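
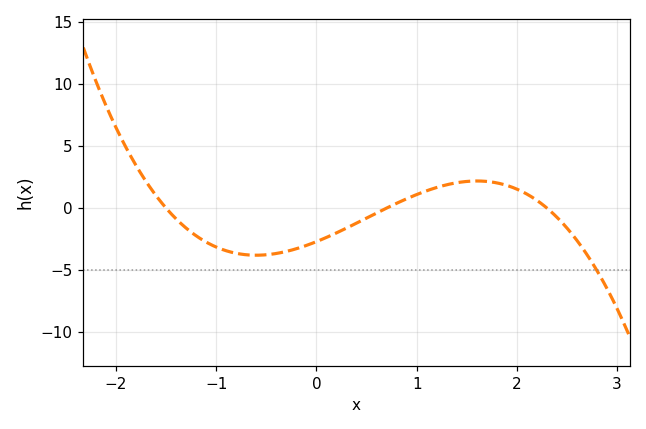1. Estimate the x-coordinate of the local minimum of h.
-0.6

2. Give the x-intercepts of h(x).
-1.5, 0.7, 2.3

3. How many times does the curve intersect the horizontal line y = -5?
1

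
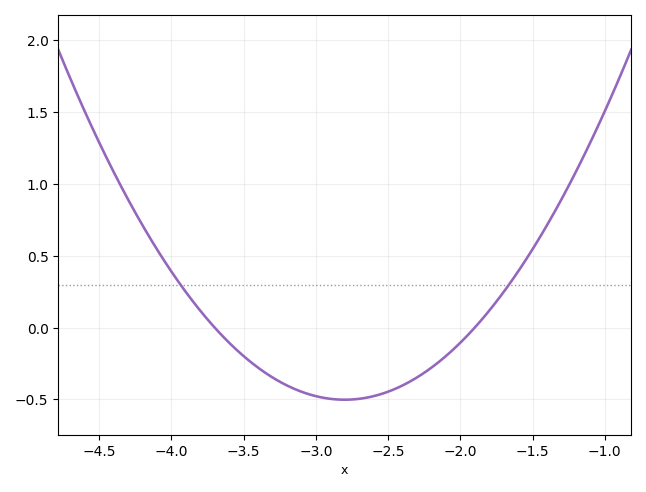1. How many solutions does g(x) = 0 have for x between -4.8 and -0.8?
2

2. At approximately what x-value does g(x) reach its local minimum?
-2.8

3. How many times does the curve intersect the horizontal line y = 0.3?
2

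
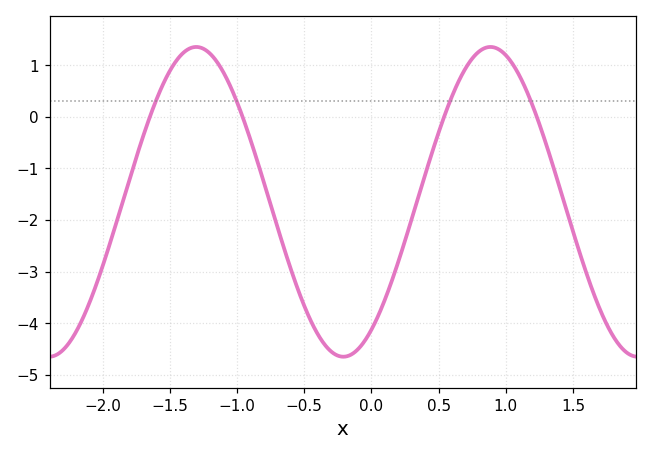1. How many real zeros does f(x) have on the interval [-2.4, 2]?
4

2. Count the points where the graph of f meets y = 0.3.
4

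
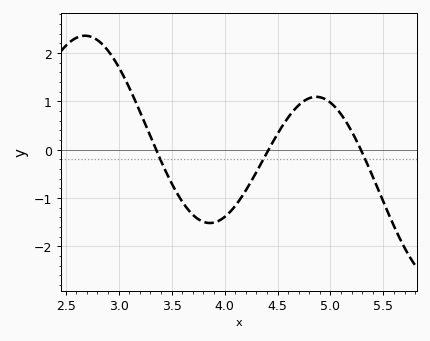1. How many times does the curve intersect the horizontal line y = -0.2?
3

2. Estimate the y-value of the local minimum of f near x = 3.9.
-1.5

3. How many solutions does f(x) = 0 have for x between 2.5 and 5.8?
3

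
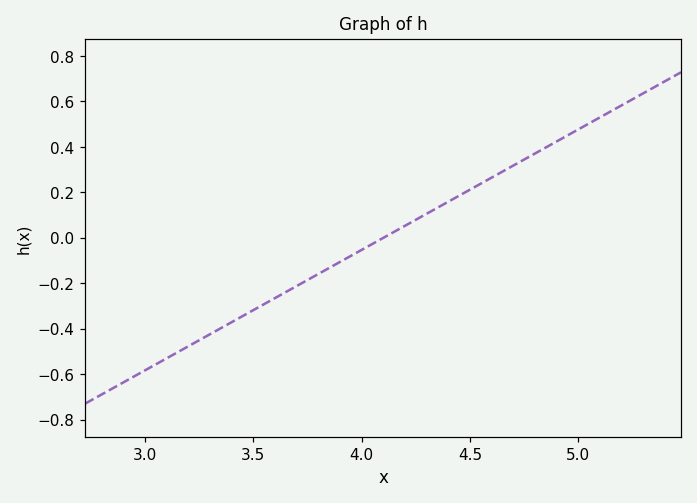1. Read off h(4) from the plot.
-0.053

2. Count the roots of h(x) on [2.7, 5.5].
1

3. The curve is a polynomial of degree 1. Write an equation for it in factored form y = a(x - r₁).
y = 0.53(x - 4.1)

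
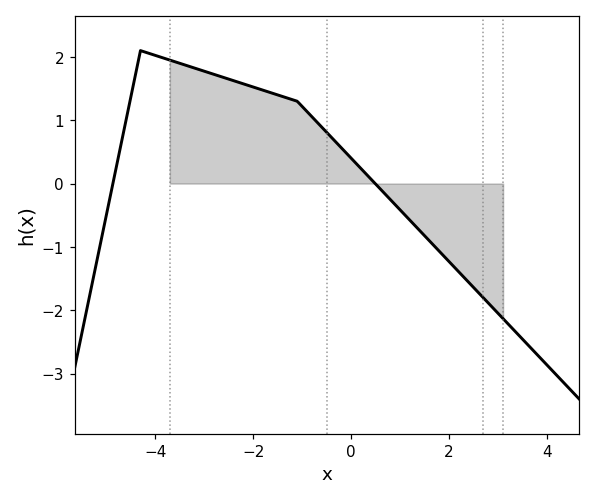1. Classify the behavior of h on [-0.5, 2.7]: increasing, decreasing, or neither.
decreasing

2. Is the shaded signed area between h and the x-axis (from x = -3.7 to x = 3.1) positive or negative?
positive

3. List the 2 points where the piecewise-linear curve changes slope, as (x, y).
(-4.3, 2.1); (-1.1, 1.3)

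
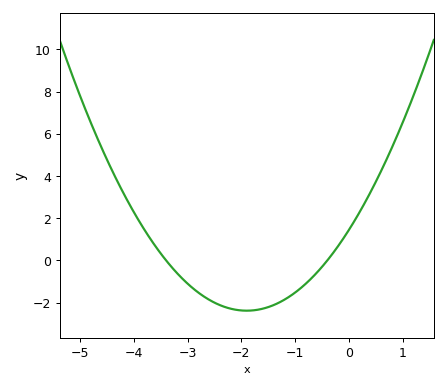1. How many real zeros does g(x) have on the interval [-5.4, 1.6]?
2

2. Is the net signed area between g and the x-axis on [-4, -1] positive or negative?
negative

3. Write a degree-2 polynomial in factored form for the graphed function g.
y = 1.06(x + 3.4)(x + 0.4)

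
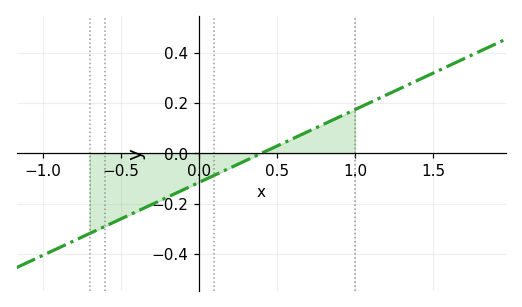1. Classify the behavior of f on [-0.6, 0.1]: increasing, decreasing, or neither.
increasing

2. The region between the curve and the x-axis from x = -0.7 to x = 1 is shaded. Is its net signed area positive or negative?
negative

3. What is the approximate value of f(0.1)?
-0.08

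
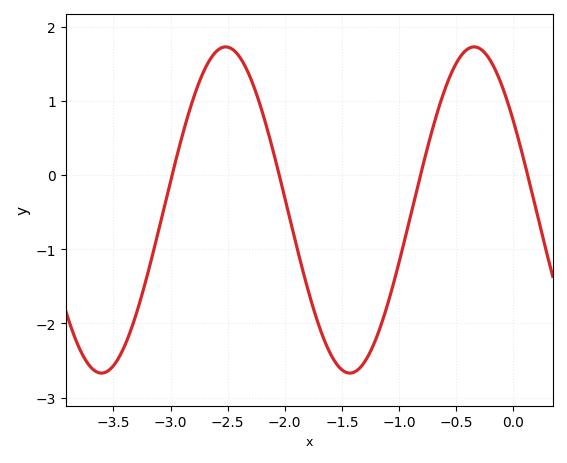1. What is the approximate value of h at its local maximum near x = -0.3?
1.73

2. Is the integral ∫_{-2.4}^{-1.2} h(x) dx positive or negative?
negative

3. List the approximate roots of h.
-2.99, -2.05, -0.812, 0.126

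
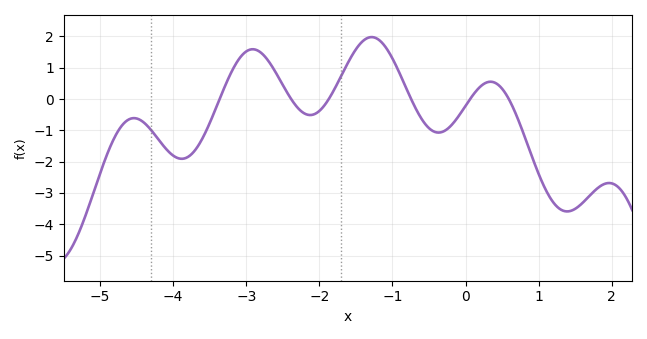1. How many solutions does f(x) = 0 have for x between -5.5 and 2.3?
6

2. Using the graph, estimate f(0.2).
0.4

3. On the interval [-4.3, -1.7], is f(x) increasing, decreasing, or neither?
neither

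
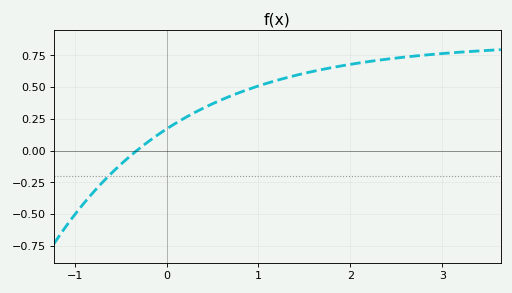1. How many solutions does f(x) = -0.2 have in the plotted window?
1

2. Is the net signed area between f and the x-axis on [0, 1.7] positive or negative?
positive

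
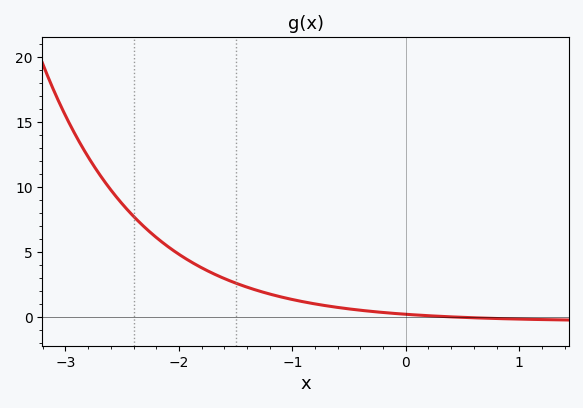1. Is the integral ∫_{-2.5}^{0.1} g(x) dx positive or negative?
positive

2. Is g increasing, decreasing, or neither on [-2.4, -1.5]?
decreasing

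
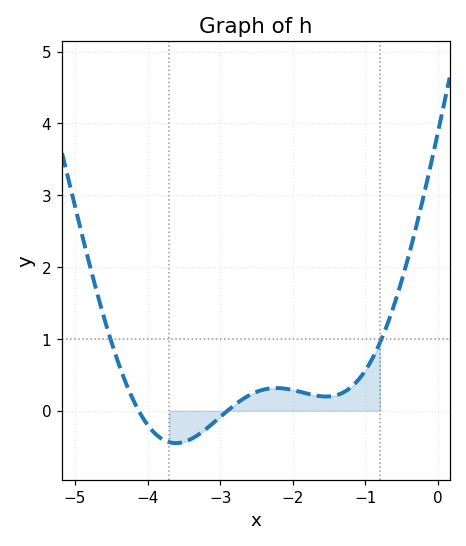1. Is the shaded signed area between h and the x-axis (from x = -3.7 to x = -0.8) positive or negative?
positive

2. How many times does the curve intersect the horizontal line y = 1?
2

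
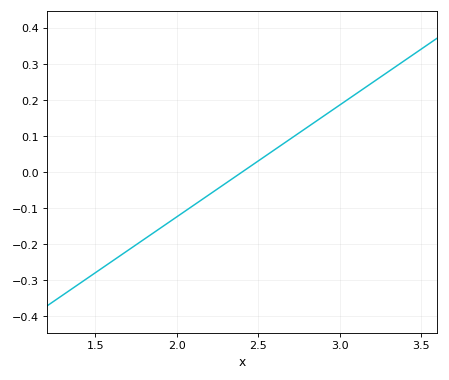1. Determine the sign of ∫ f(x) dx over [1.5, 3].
negative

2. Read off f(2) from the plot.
-0.12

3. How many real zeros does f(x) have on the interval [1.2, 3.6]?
1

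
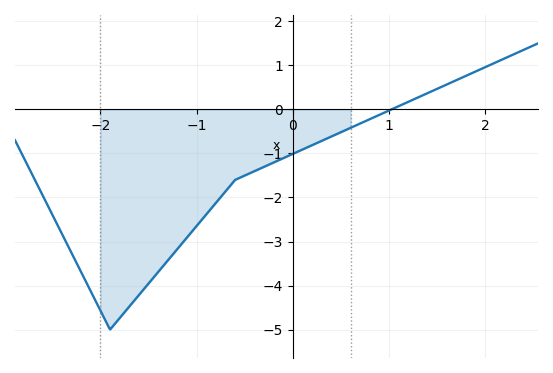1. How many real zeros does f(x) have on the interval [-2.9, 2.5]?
1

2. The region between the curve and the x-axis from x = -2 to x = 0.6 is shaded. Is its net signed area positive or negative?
negative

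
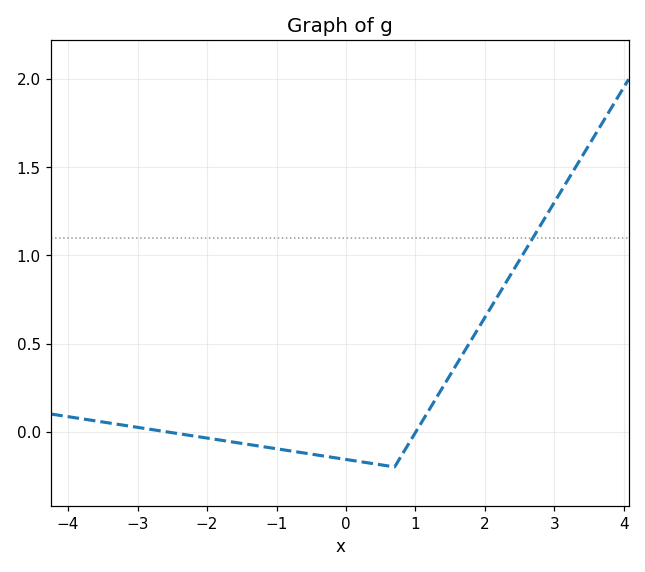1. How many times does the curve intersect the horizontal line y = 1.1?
1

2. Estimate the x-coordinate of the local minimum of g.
0.6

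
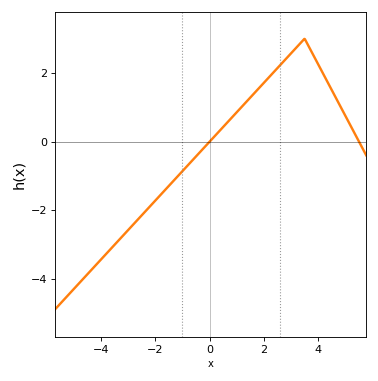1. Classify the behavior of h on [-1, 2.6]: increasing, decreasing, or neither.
increasing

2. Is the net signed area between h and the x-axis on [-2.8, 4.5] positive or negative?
positive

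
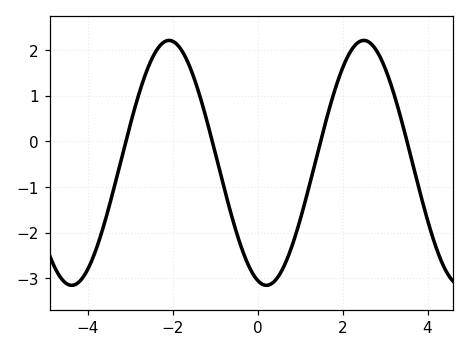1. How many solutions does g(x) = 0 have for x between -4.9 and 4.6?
4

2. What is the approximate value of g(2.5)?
2.21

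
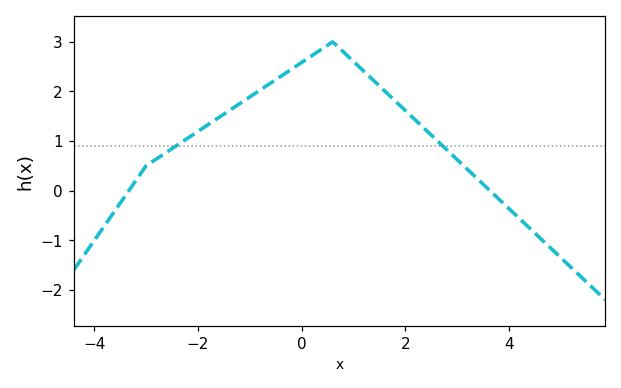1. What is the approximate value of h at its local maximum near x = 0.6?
3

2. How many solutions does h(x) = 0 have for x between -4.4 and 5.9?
2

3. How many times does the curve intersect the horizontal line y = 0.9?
2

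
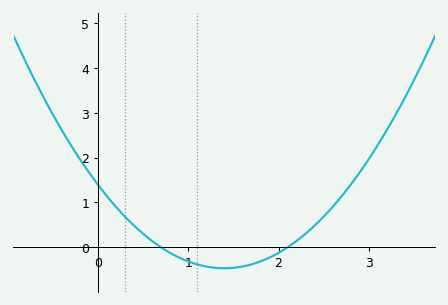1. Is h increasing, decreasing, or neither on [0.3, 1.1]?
decreasing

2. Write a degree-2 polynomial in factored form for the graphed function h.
y = 0.95(x - 0.7)(x - 2.1)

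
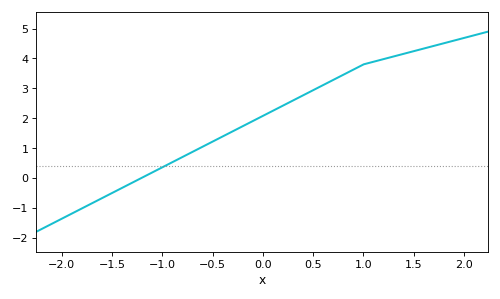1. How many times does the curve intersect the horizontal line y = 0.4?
1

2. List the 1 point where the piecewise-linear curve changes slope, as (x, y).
(1, 3.8)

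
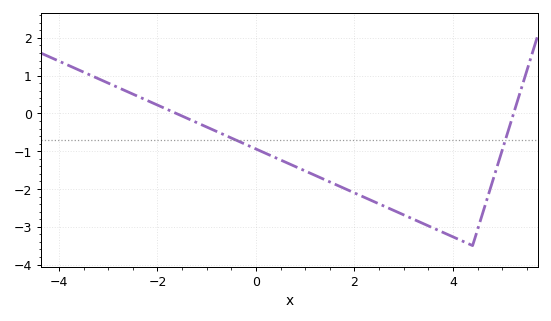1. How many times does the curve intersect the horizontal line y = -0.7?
2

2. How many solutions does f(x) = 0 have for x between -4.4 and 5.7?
2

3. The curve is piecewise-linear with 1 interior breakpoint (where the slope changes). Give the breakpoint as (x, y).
(4.4, -3.5)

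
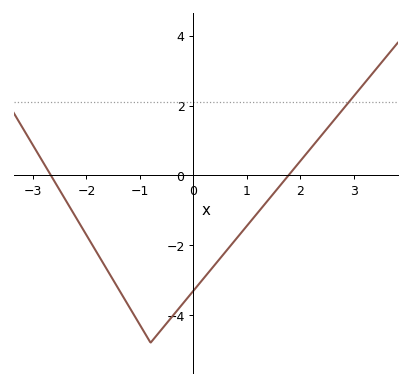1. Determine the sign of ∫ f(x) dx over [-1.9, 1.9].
negative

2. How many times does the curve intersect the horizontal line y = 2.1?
1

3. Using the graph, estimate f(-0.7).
-4.61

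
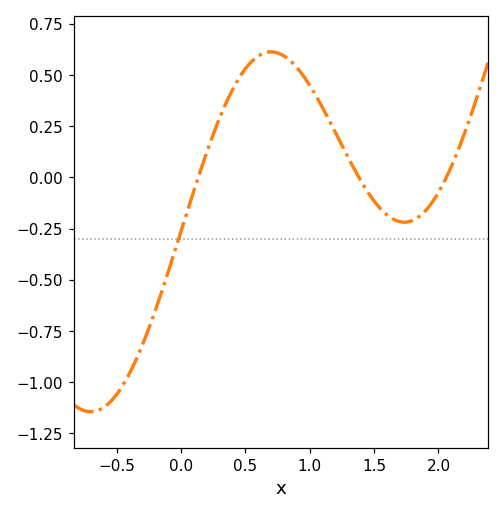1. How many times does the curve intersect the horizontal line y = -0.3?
1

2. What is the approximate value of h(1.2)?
0.219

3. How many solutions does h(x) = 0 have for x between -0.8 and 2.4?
3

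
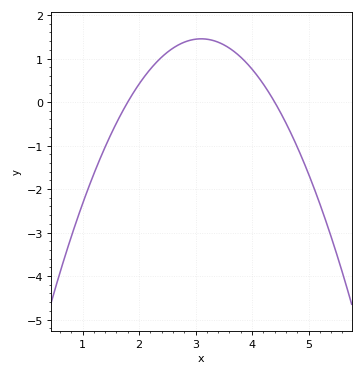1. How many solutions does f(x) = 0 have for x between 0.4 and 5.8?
2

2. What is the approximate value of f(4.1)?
0.6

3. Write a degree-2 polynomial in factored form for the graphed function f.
y = -0.86(x - 1.8)(x - 4.4)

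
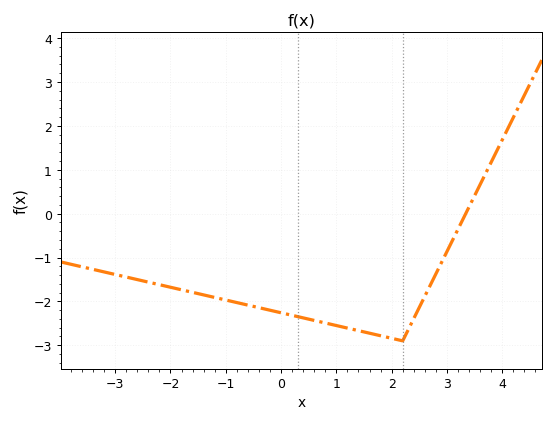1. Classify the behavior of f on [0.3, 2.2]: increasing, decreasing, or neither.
decreasing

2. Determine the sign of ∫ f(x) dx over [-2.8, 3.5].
negative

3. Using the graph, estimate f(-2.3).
-1.6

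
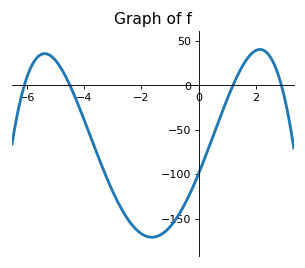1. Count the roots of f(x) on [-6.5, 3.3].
4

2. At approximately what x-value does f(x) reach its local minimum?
-1.63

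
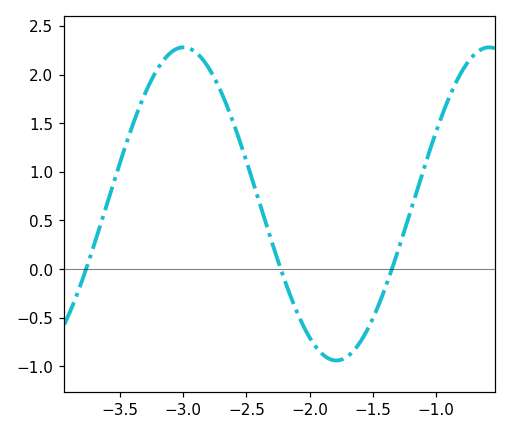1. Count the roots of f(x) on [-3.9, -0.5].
3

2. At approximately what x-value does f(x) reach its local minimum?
-1.79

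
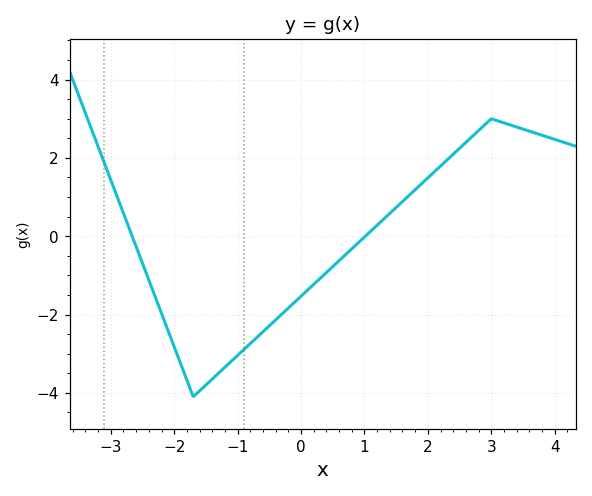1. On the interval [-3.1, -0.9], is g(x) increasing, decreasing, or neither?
neither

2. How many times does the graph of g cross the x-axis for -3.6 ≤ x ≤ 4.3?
2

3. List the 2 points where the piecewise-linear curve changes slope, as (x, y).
(-1.7, -4.1); (3, 3)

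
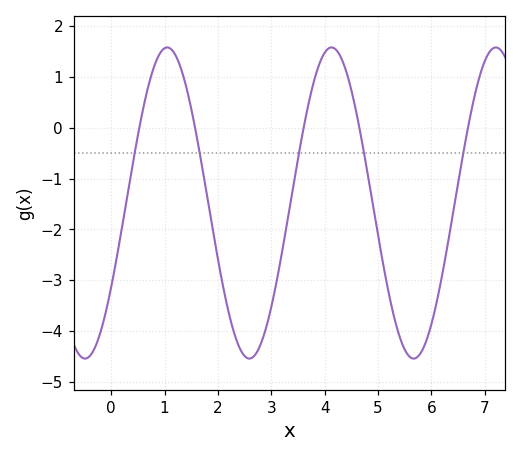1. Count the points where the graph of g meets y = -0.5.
5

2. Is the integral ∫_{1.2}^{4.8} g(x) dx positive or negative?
negative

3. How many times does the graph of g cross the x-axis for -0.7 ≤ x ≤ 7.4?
5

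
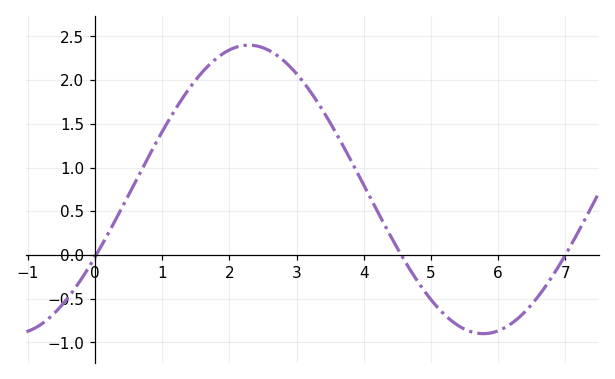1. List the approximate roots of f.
0, 4.6, 7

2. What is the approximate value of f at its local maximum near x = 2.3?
2.4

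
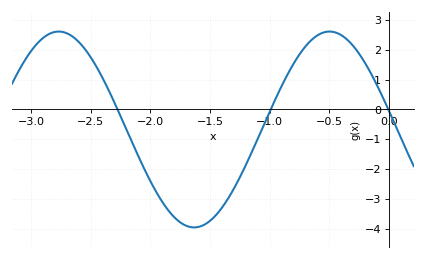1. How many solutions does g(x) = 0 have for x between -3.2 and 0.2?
3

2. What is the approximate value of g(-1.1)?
-0.982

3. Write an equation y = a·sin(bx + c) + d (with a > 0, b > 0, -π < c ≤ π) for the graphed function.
y = 3.28sin(2.77x + 2.95) - 0.67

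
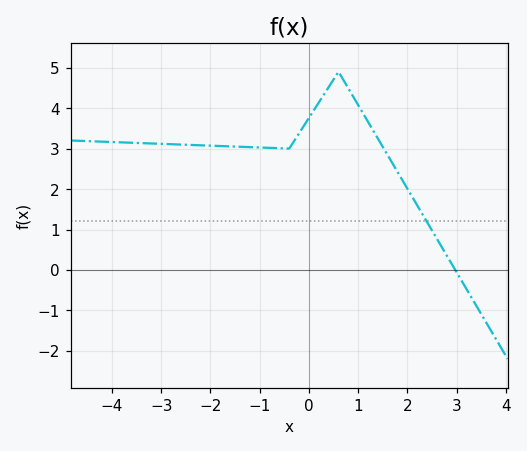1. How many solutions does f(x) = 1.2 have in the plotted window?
1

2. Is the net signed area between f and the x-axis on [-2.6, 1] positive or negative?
positive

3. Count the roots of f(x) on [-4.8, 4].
1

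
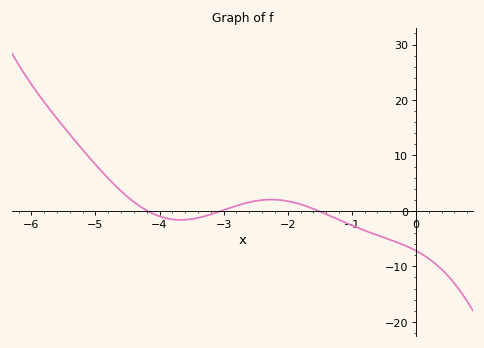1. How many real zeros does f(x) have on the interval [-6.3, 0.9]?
3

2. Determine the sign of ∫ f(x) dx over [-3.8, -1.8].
positive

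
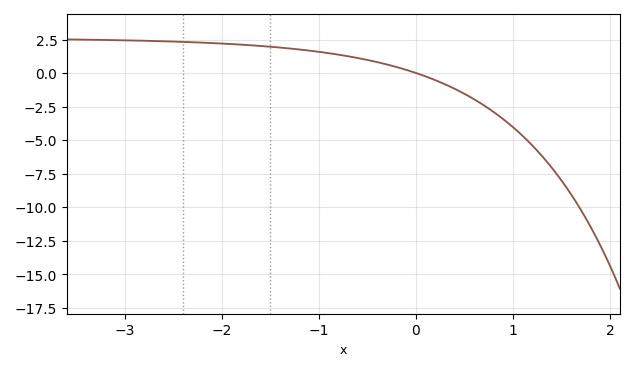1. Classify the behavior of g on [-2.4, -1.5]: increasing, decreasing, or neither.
decreasing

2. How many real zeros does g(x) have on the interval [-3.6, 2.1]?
1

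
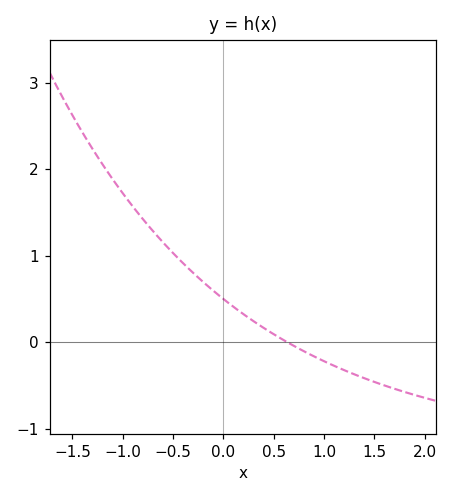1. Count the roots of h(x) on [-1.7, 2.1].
1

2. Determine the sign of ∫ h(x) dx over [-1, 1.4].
positive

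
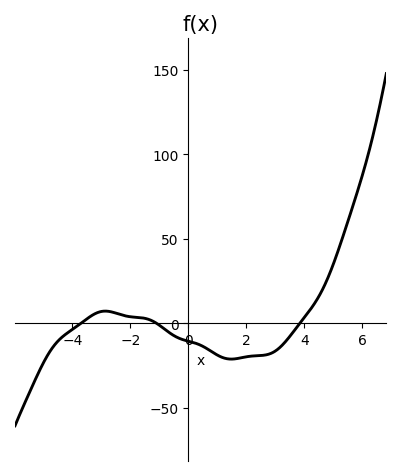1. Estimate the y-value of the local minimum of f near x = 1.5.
-21.1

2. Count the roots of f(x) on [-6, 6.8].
3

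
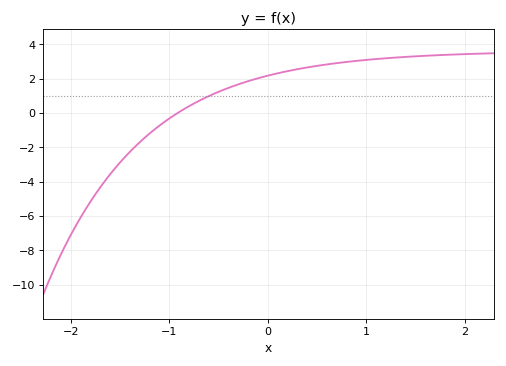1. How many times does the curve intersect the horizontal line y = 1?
1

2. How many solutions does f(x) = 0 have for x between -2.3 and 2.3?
1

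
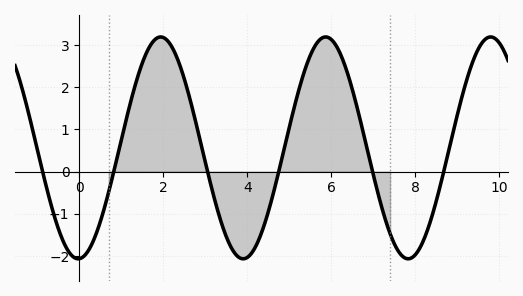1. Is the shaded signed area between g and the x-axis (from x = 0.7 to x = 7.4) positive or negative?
positive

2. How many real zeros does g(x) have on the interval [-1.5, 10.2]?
6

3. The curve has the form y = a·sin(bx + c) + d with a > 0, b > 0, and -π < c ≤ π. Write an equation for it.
y = 2.63sin(1.6x - 1.5) + 0.56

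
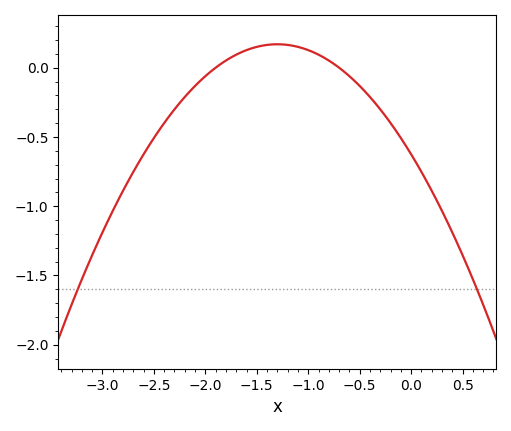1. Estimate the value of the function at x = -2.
-0.061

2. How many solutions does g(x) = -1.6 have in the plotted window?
2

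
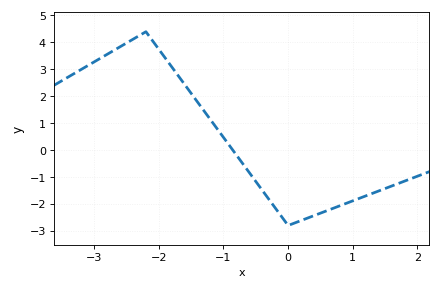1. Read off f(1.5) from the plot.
-1.43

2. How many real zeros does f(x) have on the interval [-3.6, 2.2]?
1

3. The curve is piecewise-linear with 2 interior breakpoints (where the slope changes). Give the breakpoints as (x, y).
(-2.2, 4.4); (0, -2.8)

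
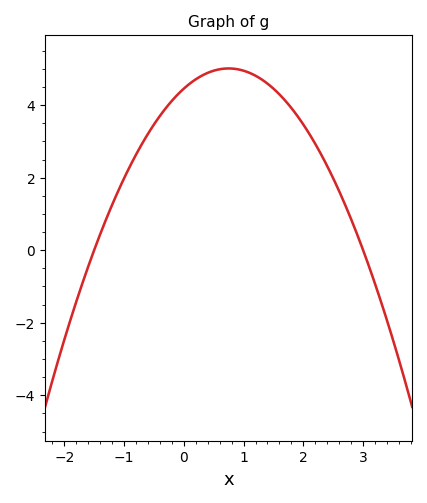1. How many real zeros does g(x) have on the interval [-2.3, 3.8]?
2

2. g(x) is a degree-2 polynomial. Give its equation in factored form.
y = -0.99(x + 1.5)(x - 3)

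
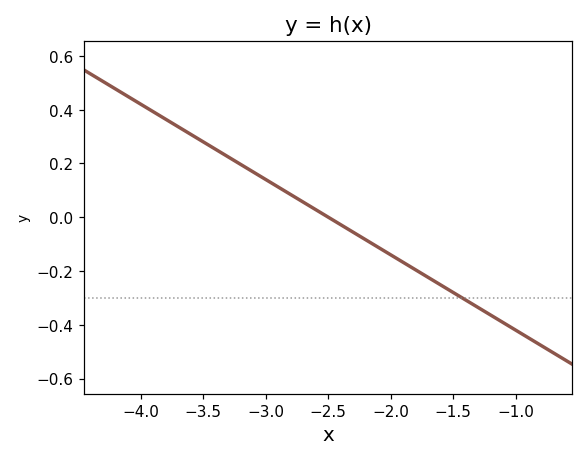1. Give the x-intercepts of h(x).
-2.5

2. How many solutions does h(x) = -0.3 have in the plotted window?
1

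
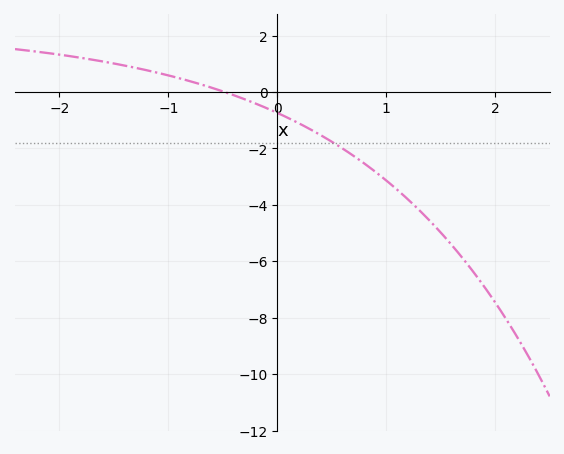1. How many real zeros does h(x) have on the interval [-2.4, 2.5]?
1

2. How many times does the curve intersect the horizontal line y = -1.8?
1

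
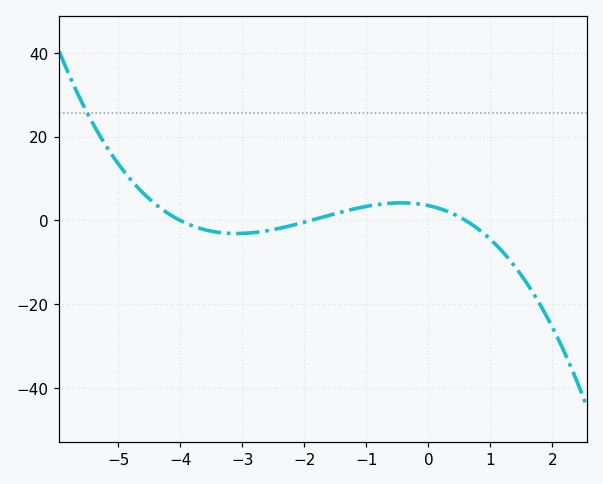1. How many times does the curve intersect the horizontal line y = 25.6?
1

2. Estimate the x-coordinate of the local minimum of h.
-3.09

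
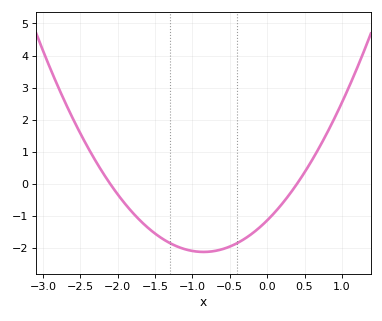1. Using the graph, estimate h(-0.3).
-1.7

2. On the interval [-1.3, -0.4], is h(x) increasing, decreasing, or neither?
neither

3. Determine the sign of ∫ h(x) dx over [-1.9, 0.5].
negative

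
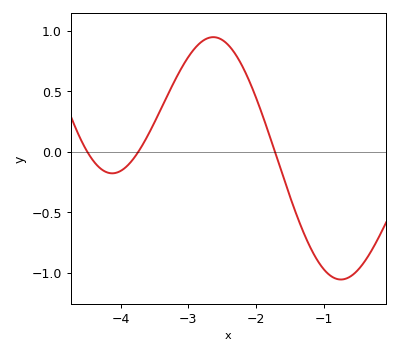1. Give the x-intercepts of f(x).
-4.49, -3.74, -1.72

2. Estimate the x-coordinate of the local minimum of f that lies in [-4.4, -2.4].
-4.12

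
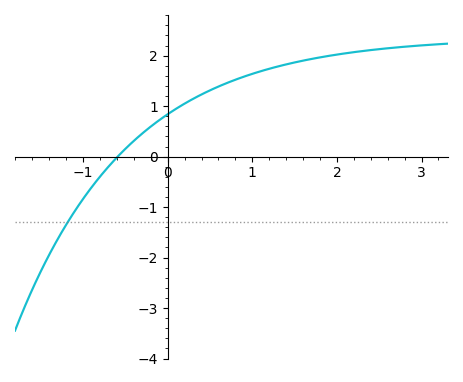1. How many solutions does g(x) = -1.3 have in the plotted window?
1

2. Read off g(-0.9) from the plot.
-0.608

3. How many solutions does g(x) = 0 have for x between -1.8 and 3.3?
1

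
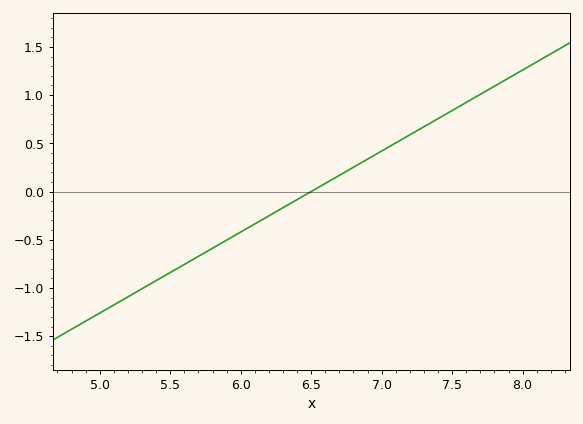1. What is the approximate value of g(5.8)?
-0.6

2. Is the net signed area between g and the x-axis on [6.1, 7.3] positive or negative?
positive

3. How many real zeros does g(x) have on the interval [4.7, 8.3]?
1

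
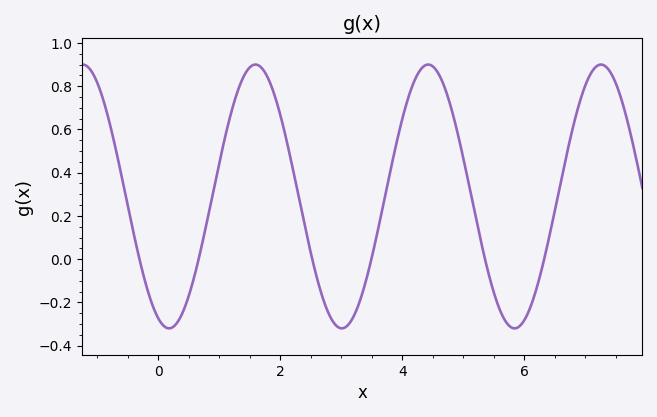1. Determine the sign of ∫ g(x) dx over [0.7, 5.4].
positive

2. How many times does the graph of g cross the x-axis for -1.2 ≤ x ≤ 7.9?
6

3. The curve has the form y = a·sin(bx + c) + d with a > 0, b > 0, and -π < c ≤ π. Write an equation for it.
y = 0.61sin(2.22x - 1.97) + 0.29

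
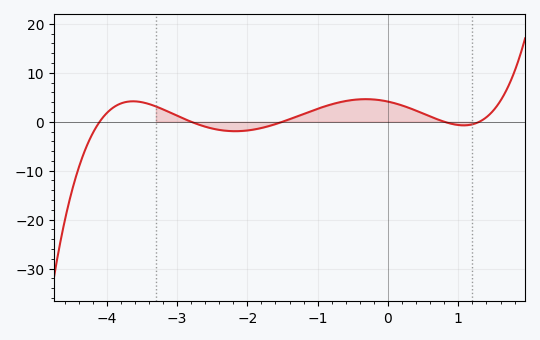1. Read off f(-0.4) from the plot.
4.58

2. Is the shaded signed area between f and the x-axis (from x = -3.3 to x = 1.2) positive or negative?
positive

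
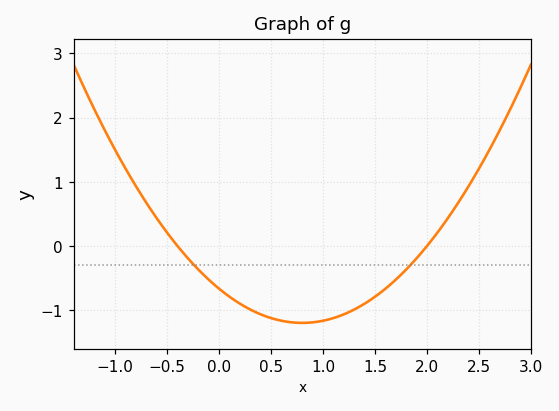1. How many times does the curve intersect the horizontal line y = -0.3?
2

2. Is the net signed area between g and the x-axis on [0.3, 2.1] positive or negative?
negative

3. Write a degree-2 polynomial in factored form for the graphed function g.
y = 0.83(x + 0.4)(x - 2)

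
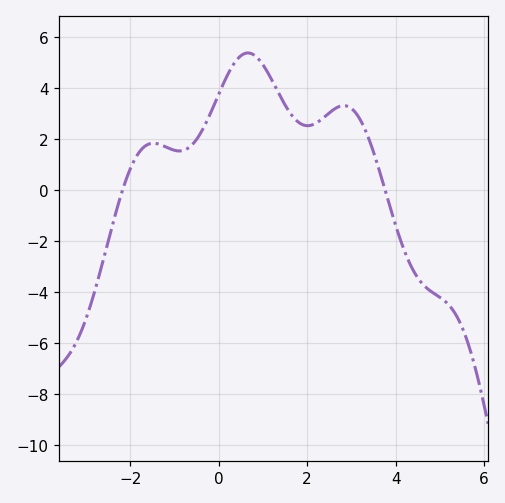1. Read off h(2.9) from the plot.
3.29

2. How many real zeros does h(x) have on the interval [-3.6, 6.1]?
2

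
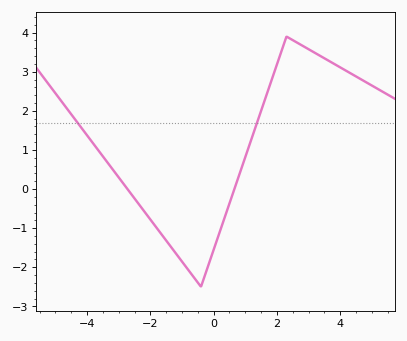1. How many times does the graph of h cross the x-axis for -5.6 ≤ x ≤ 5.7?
2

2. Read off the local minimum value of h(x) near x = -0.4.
-2.5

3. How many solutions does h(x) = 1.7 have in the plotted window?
2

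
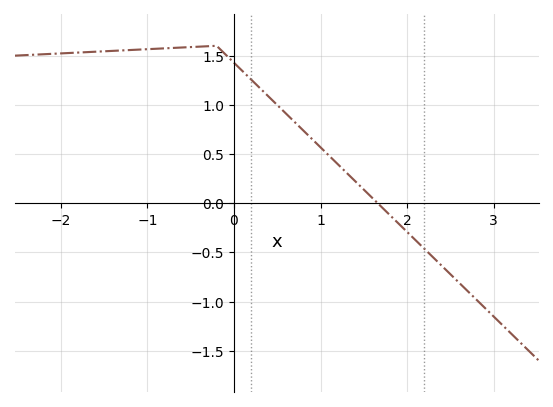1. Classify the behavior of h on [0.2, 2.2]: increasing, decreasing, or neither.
decreasing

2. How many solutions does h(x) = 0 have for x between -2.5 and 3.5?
1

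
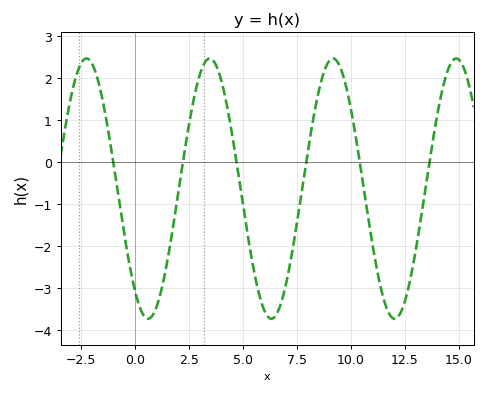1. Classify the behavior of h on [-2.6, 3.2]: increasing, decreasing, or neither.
neither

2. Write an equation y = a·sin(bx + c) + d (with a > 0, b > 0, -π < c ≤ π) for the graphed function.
y = 3.1sin(1.1x - 2.23) - 0.63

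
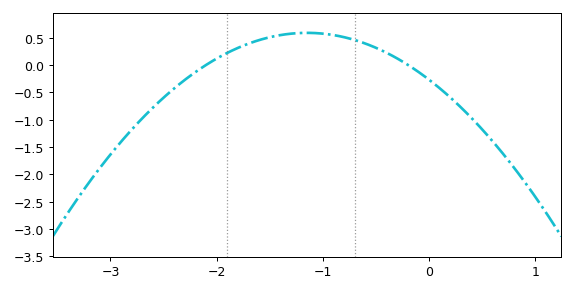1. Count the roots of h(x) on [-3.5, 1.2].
2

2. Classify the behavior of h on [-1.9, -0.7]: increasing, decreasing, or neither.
neither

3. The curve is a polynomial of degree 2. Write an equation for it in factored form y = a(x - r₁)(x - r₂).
y = -0.65(x + 2.1)(x + 0.2)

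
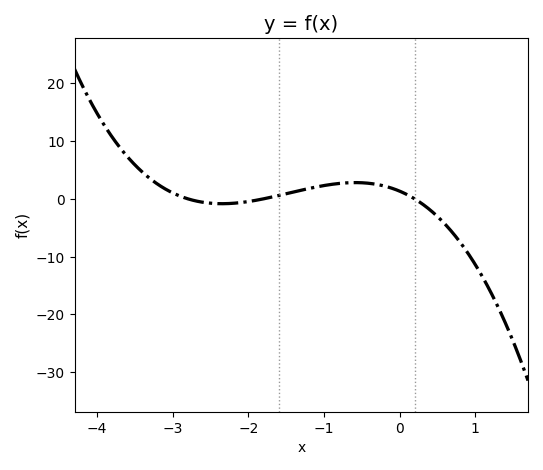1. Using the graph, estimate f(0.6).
-4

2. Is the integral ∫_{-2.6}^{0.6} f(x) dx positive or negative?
positive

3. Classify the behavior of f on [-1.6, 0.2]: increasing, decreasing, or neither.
neither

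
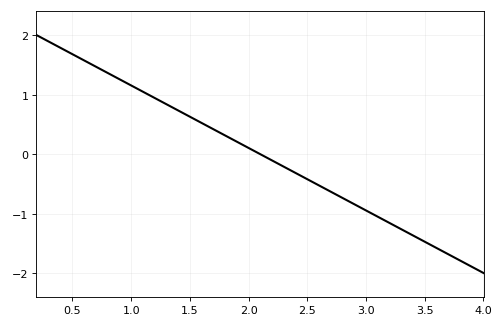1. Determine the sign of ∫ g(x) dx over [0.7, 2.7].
positive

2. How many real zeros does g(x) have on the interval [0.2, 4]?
1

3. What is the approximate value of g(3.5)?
-1.47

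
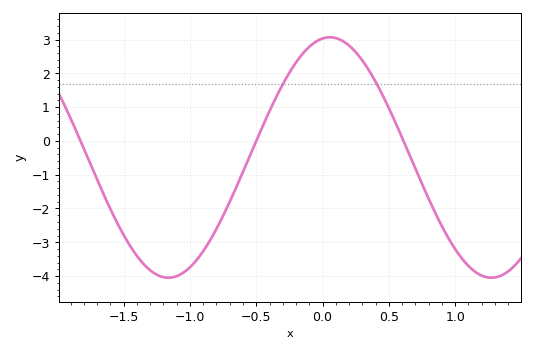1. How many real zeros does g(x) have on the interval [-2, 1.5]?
3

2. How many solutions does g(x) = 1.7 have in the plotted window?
2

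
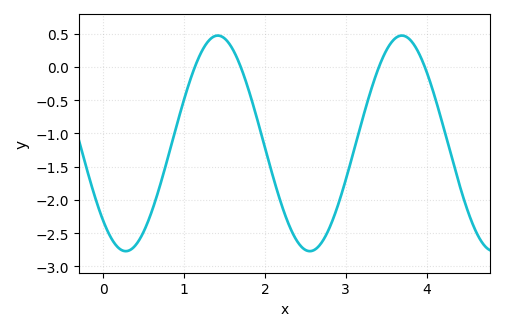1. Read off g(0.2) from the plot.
-2.75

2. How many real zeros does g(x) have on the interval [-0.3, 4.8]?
4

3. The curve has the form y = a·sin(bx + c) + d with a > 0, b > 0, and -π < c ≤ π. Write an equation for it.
y = 1.62sin(2.8x - 2.3) - 1.15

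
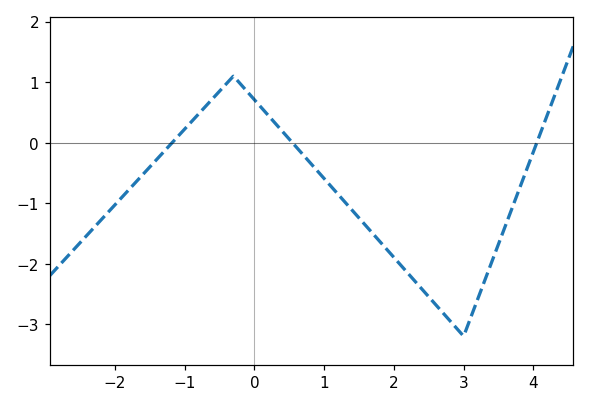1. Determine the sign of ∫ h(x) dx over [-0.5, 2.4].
negative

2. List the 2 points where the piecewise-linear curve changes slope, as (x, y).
(-0.3, 1.1); (3, -3.2)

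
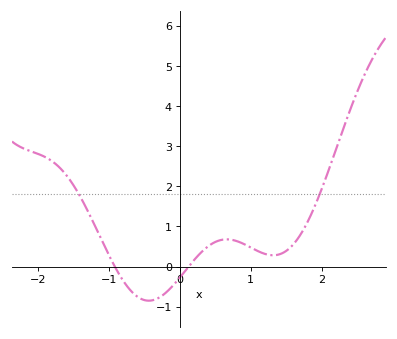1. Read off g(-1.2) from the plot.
1.03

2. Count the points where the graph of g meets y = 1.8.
2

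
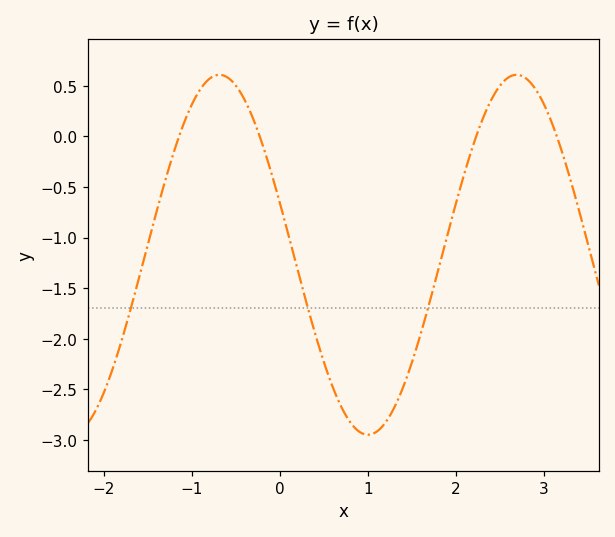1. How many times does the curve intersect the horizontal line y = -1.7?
3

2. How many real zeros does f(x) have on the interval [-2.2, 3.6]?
4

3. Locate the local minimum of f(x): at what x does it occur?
1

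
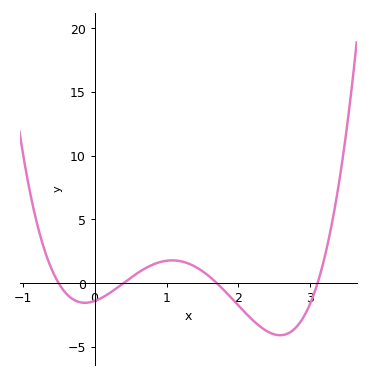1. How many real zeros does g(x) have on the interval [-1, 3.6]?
4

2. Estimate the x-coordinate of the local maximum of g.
1.1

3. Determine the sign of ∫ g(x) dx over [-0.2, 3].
negative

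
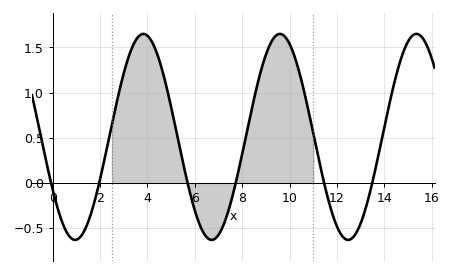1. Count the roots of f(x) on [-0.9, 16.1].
6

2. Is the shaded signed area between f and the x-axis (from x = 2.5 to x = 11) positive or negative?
positive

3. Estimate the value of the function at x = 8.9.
1.35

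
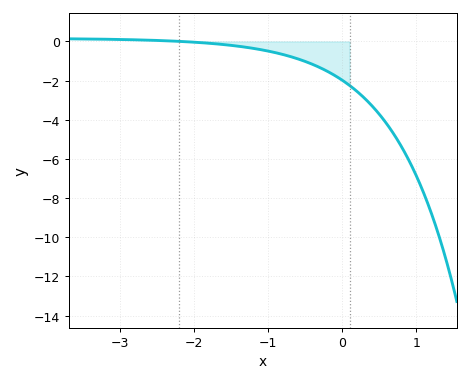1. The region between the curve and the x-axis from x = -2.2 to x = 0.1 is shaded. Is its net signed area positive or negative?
negative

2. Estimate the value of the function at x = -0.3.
-1.34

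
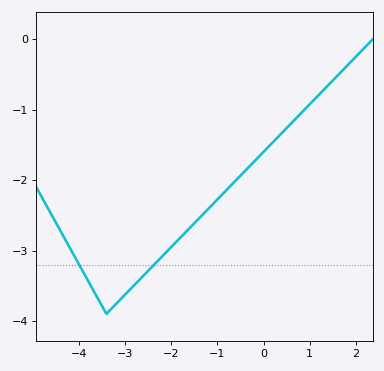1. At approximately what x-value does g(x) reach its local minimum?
-3.4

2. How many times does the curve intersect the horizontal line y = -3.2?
2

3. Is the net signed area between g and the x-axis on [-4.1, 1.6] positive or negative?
negative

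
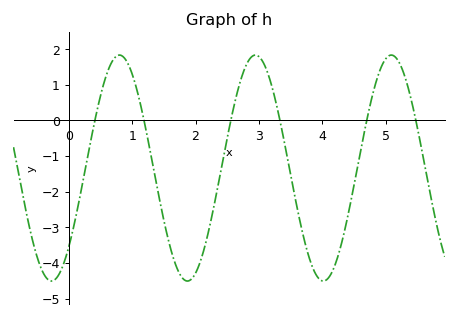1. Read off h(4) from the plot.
-4.51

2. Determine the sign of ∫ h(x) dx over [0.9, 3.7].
negative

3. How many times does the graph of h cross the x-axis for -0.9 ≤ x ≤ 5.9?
6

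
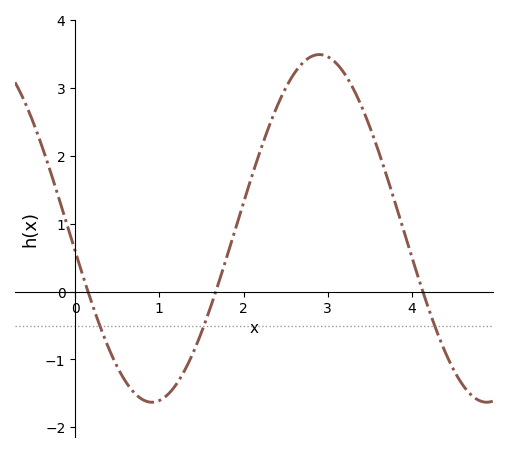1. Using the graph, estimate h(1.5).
-0.6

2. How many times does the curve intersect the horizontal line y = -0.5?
3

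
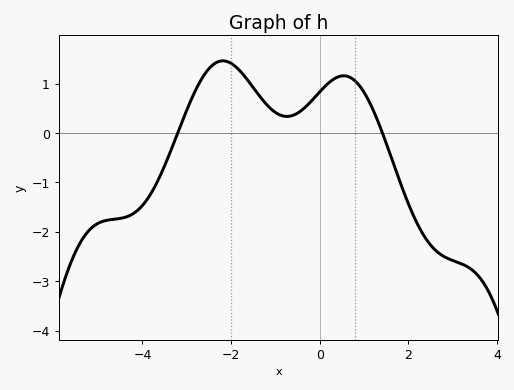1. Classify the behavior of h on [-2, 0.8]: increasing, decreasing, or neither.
neither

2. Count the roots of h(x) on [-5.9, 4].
2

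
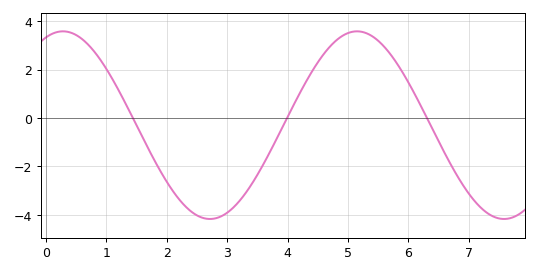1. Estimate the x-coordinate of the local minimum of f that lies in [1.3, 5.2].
2.72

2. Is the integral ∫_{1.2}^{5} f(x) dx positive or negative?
negative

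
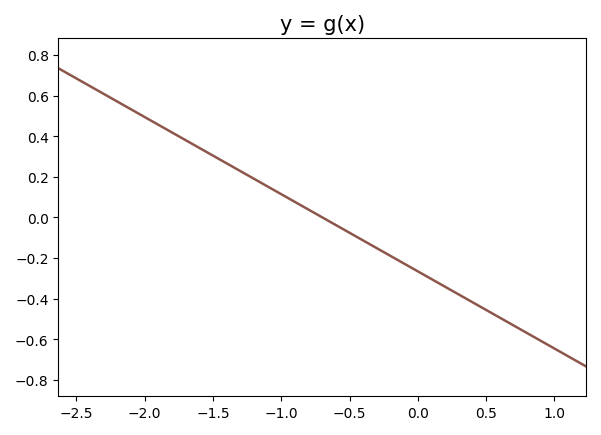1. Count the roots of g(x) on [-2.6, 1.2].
1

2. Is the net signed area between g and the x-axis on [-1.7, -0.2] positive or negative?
positive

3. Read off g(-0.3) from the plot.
-0.152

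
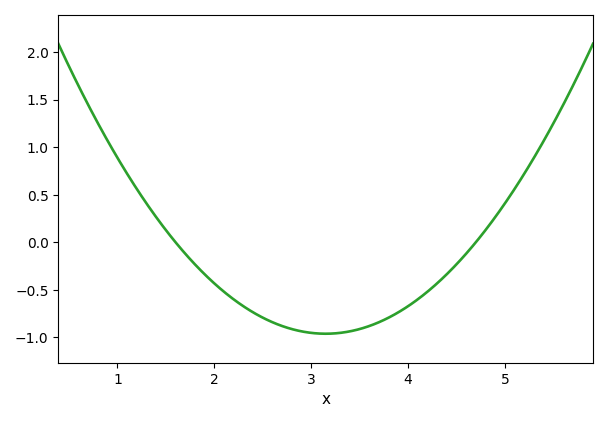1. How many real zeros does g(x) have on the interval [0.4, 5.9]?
2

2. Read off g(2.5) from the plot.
-0.792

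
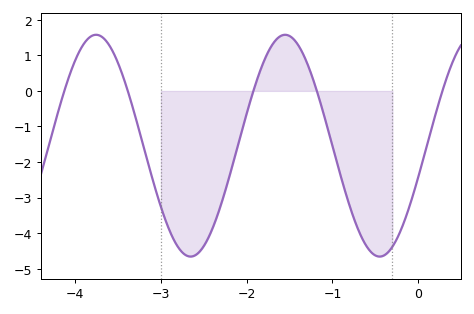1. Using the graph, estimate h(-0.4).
-4.63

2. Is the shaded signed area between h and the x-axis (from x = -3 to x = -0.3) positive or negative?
negative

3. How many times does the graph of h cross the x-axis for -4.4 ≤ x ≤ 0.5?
5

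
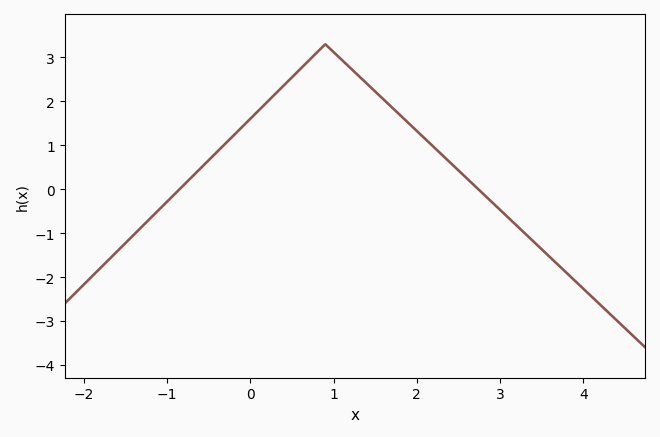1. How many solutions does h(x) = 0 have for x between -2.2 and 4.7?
2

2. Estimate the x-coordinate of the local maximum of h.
0.899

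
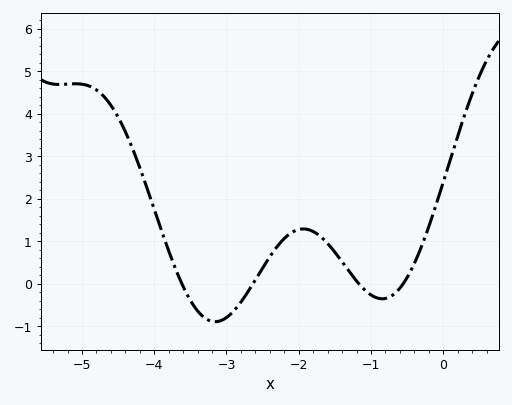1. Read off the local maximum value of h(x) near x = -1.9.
1.3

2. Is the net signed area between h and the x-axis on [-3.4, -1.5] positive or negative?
positive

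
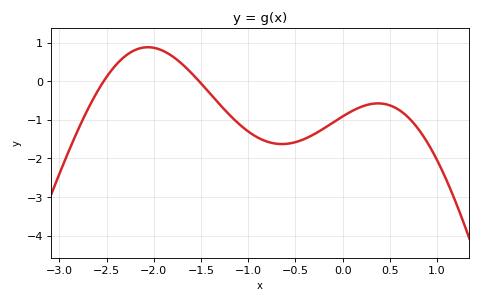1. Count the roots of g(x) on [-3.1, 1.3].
2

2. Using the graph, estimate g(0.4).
-0.6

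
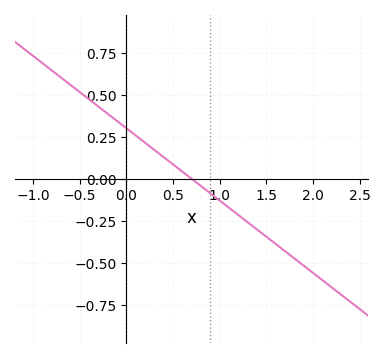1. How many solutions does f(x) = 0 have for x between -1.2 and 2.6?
1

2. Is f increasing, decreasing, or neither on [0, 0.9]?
decreasing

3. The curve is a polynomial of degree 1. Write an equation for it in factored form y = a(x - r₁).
y = -0.43(x - 0.7)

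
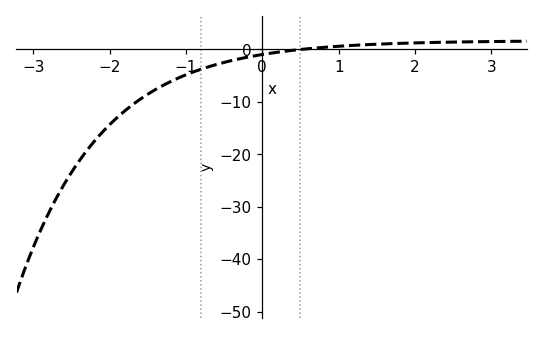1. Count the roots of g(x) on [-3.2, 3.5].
1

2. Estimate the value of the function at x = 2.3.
1.33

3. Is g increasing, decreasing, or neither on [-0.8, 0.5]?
increasing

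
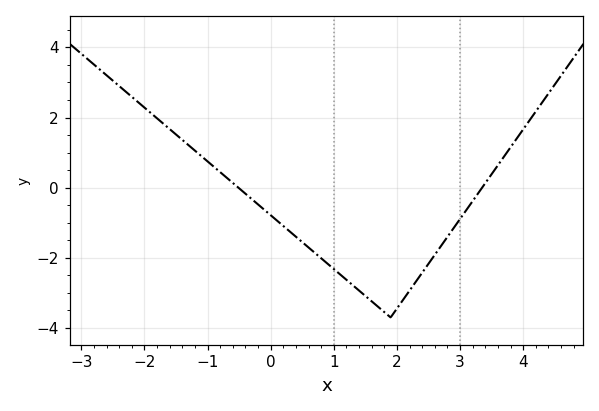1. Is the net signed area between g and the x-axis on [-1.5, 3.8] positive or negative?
negative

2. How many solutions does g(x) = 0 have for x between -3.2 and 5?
2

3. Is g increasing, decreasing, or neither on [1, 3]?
neither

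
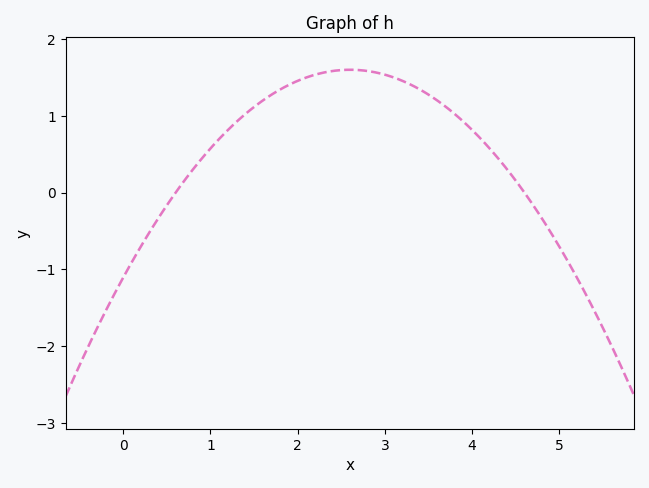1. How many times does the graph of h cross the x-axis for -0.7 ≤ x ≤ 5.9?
2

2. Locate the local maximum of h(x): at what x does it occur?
2.6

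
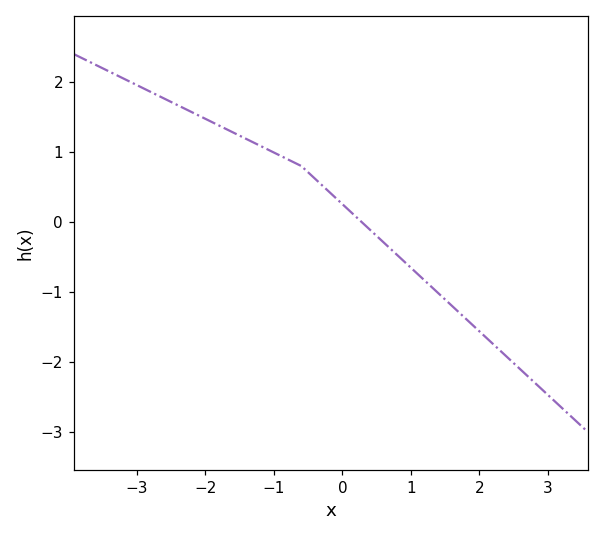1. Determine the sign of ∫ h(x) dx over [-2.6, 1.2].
positive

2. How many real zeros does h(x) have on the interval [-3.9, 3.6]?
1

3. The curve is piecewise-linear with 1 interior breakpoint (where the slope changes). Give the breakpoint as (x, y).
(-0.6, 0.8)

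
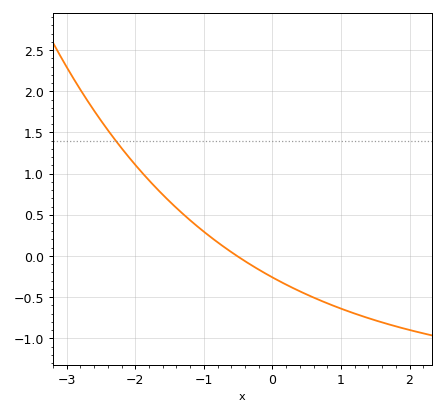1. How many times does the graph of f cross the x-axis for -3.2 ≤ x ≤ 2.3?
1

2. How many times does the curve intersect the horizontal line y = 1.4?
1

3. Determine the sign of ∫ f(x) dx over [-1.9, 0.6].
positive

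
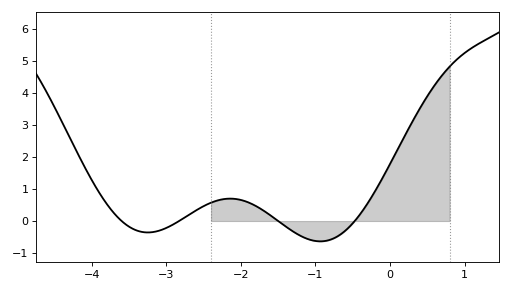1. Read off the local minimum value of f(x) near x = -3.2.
-0.4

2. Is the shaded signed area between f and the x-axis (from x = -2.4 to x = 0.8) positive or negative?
positive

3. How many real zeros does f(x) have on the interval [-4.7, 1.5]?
4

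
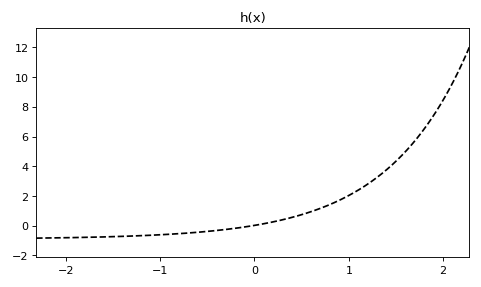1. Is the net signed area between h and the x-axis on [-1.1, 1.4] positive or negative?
positive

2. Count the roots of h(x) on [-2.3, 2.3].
1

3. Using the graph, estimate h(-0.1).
0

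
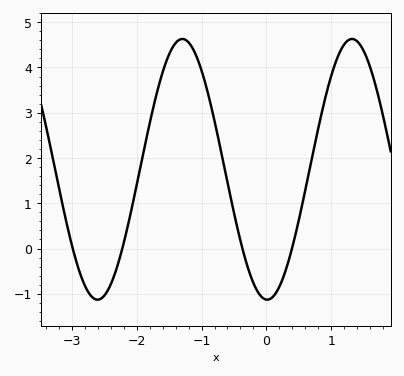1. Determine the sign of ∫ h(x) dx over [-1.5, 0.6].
positive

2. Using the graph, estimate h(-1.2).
4.6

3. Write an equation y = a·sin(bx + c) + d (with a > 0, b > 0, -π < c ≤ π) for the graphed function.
y = 2.88sin(2.4x - 1.6) + 1.75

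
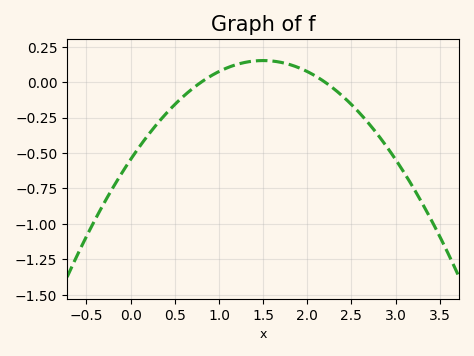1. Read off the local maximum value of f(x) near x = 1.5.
0.16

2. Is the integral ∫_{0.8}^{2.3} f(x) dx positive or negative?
positive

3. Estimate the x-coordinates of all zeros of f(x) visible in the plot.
0.8, 2.2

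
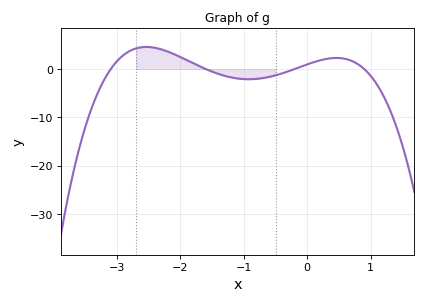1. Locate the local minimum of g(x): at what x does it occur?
-0.9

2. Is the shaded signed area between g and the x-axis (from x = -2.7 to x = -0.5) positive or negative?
positive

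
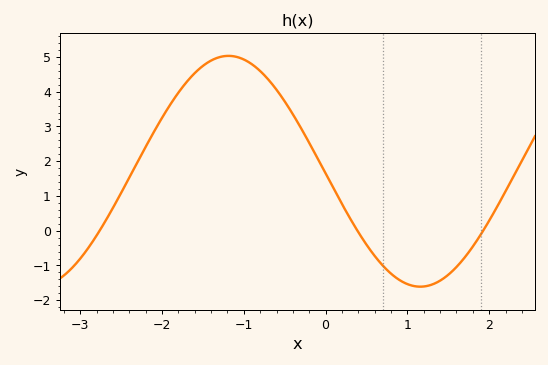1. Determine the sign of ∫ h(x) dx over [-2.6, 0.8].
positive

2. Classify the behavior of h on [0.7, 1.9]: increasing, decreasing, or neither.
neither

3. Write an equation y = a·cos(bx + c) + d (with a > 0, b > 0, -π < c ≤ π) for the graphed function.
y = 3.32cos(1.3x + 1.6) + 1.71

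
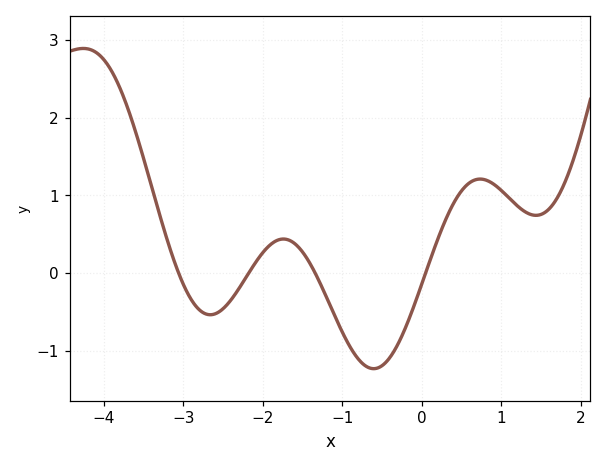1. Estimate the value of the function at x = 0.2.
0.4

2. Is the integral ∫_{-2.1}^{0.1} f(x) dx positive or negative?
negative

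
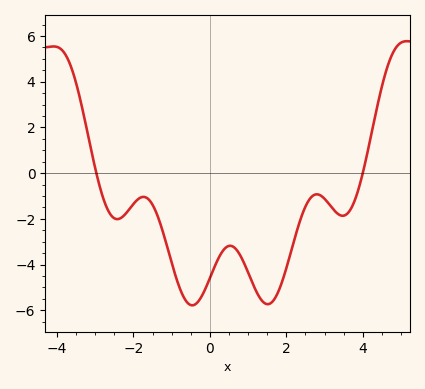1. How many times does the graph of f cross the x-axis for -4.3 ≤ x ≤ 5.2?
2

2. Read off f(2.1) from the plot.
-3.6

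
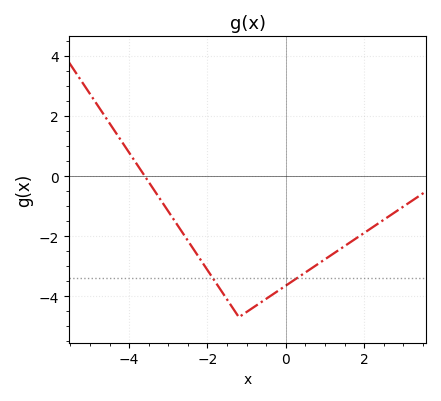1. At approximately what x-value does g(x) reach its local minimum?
-1.2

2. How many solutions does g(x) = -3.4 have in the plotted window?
2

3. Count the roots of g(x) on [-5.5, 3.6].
1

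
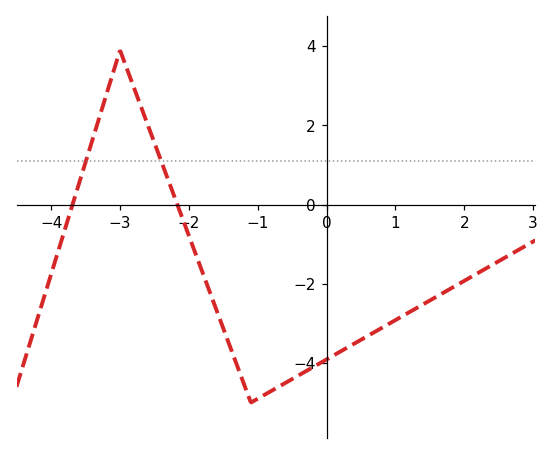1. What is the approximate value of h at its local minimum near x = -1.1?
-5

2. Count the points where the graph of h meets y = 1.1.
2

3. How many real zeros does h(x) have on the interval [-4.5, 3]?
2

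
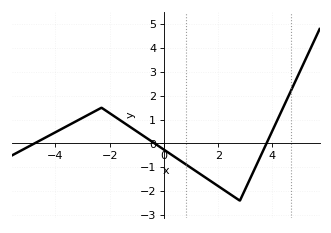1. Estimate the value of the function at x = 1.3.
-1.25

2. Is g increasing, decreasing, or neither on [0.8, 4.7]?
neither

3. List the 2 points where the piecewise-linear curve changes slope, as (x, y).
(-2.3, 1.5); (2.8, -2.4)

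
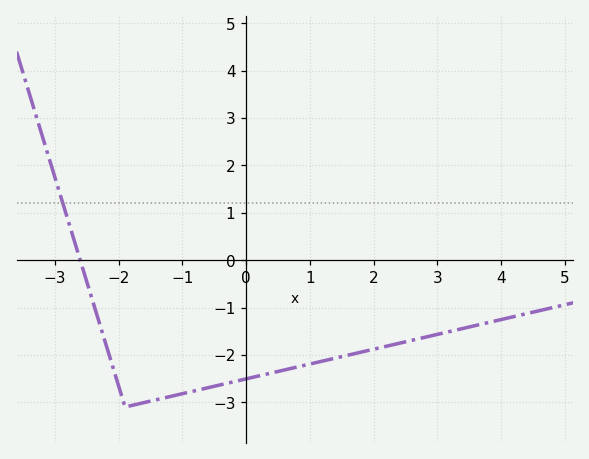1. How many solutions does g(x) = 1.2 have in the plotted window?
1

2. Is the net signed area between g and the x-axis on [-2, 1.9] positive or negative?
negative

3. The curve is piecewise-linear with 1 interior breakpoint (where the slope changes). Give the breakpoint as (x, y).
(-1.9, -3.1)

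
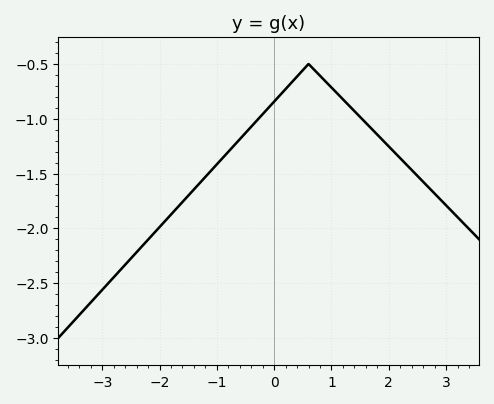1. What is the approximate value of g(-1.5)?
-1.7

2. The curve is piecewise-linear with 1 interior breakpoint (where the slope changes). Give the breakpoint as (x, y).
(0.6, -0.5)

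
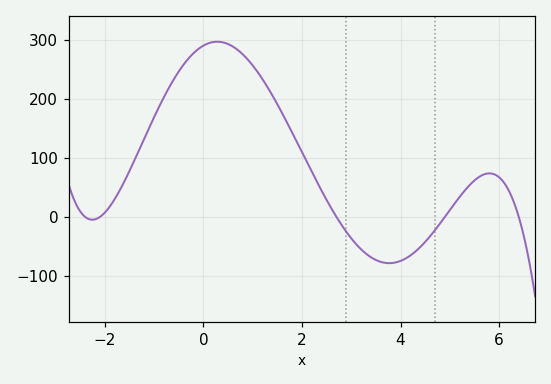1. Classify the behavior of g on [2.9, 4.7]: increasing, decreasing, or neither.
neither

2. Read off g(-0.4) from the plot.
258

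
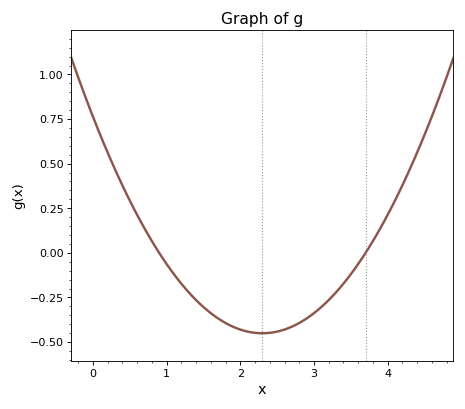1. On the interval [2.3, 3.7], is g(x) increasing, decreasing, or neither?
increasing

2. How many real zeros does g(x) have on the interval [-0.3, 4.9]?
2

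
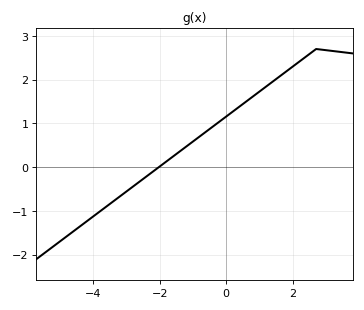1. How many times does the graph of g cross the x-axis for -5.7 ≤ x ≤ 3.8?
1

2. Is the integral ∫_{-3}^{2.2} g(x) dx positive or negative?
positive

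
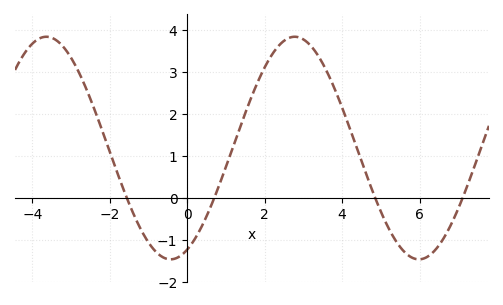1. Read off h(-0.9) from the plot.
-1.2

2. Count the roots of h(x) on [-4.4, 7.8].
4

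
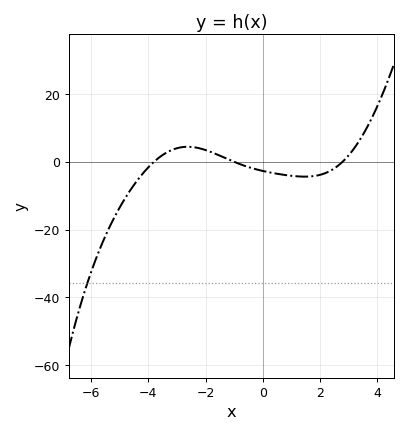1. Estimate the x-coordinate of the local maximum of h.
-2.63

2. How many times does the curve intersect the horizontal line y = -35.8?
1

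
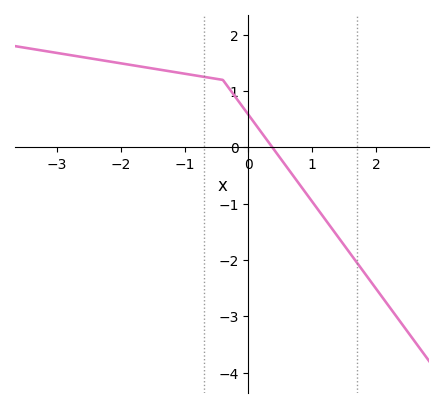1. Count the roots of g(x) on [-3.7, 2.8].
1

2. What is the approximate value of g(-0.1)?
0.7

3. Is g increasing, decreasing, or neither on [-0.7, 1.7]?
decreasing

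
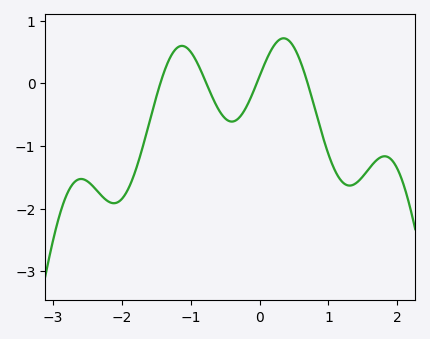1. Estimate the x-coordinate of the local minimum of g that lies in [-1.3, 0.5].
-0.402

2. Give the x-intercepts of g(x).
-1.44, -0.772, -0.042, 0.698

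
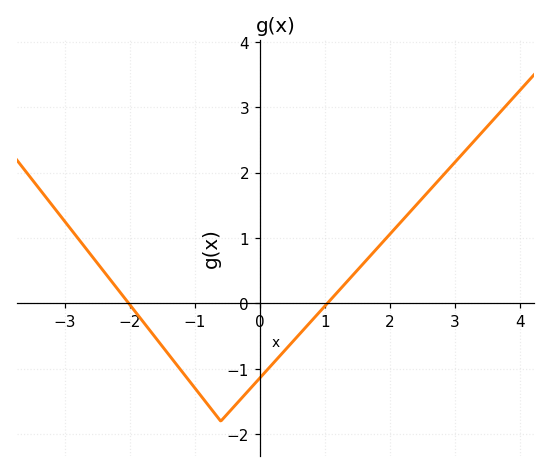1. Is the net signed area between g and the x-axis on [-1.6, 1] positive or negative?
negative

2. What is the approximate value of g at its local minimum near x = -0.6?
-1.8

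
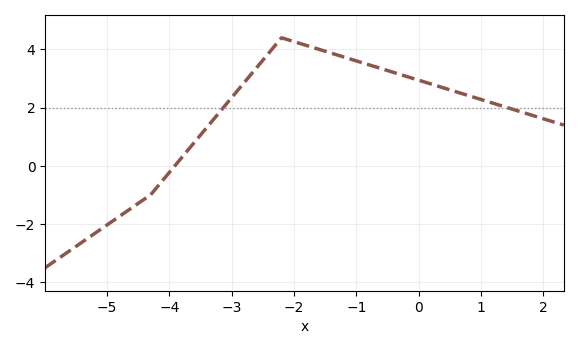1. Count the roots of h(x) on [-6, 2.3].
1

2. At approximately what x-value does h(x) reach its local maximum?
-2.2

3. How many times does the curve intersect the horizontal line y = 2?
2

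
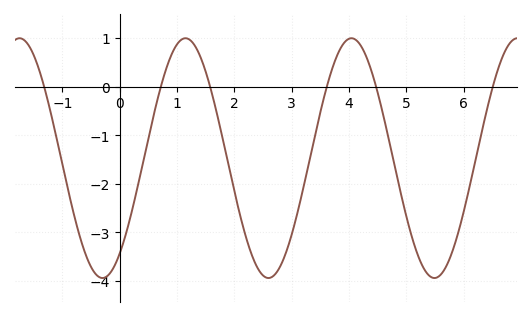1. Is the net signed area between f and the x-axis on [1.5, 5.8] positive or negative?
negative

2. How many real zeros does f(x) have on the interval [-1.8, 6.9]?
6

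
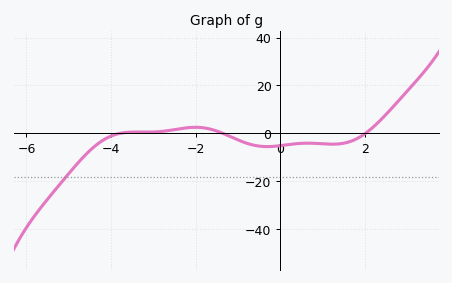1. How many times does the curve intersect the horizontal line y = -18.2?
1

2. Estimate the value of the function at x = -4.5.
-7.27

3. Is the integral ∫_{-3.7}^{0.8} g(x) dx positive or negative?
negative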